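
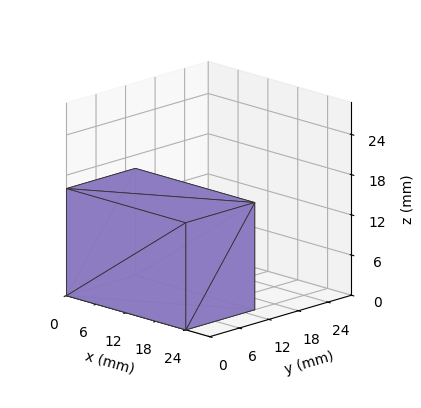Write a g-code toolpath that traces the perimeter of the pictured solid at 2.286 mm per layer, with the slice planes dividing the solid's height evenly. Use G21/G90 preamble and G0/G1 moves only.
Reading the render: the shape is a rectangular box, roughly 24 × 14 mm footprint and 16 mm tall (dimensions read to the nearest mm from the axis ticks). For the g-code, the solid's height is divided into equal slices at the stated Δz and each level perimeter traced with G1 moves after a G0 lift.

; perimeter-only toolpath
G21 ; units = mm
G90 ; absolute positioning
G28 ; home
; layer 1
G0 Z2.286
G0 X0.000 Y0.000
G1 X24.000 Y0.000
G1 X24.000 Y14.000
G1 X0.000 Y14.000
G1 X0.000 Y0.000
; layer 2
G0 Z4.571
G0 X0.000 Y0.000
G1 X24.000 Y0.000
G1 X24.000 Y14.000
G1 X0.000 Y14.000
G1 X0.000 Y0.000
; layer 3
G0 Z6.857
G0 X0.000 Y0.000
G1 X24.000 Y0.000
G1 X24.000 Y14.000
G1 X0.000 Y14.000
G1 X0.000 Y0.000
; layer 4
G0 Z9.143
G0 X0.000 Y0.000
G1 X24.000 Y0.000
G1 X24.000 Y14.000
G1 X0.000 Y14.000
G1 X0.000 Y0.000
; layer 5
G0 Z11.429
G0 X0.000 Y0.000
G1 X24.000 Y0.000
G1 X24.000 Y14.000
G1 X0.000 Y14.000
G1 X0.000 Y0.000
; layer 6
G0 Z13.714
G0 X0.000 Y0.000
G1 X24.000 Y0.000
G1 X24.000 Y14.000
G1 X0.000 Y14.000
G1 X0.000 Y0.000
; layer 7
G0 Z16.000
G0 X0.000 Y0.000
G1 X24.000 Y0.000
G1 X24.000 Y14.000
G1 X0.000 Y14.000
G1 X0.000 Y0.000
M2 ; end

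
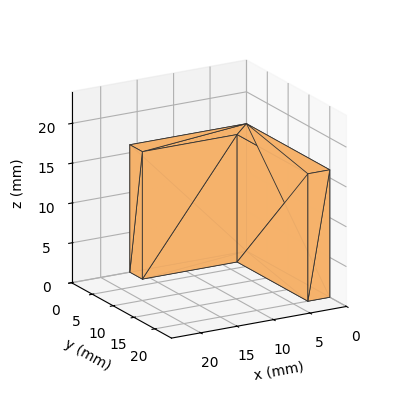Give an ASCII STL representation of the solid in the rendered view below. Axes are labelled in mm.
Reading the render: the shape is an L-shaped prism: outer 16 × 20 mm, arm thicknesses ≈ 3 mm (horizontal) and 3 mm (vertical), extruded 16 mm in z (dimensions read to the nearest mm from the axis ticks). For the STL, each face is triangulated and given an outward normal.

solid part
  facet normal 0.0000 0.0000 -1.0000
    outer loop
      vertex 16.00 3.00 0.00
      vertex 16.00 0.00 0.00
      vertex 0.00 0.00 0.00
    endloop
  endfacet
  facet normal 0.0000 0.0000 -1.0000
    outer loop
      vertex 3.00 3.00 0.00
      vertex 16.00 3.00 0.00
      vertex 0.00 0.00 0.00
    endloop
  endfacet
  facet normal 0.0000 0.0000 -1.0000
    outer loop
      vertex 3.00 20.00 0.00
      vertex 3.00 3.00 0.00
      vertex 0.00 0.00 0.00
    endloop
  endfacet
  facet normal 0.0000 0.0000 -1.0000
    outer loop
      vertex 0.00 20.00 0.00
      vertex 3.00 20.00 0.00
      vertex 0.00 0.00 0.00
    endloop
  endfacet
  facet normal 0.0000 0.0000 1.0000
    outer loop
      vertex 0.00 0.00 16.00
      vertex 16.00 0.00 16.00
      vertex 16.00 3.00 16.00
    endloop
  endfacet
  facet normal 0.0000 0.0000 1.0000
    outer loop
      vertex 0.00 0.00 16.00
      vertex 16.00 3.00 16.00
      vertex 3.00 3.00 16.00
    endloop
  endfacet
  facet normal 0.0000 0.0000 1.0000
    outer loop
      vertex 0.00 0.00 16.00
      vertex 3.00 3.00 16.00
      vertex 3.00 20.00 16.00
    endloop
  endfacet
  facet normal 0.0000 0.0000 1.0000
    outer loop
      vertex 0.00 0.00 16.00
      vertex 3.00 20.00 16.00
      vertex 0.00 20.00 16.00
    endloop
  endfacet
  facet normal 0.0000 -1.0000 0.0000
    outer loop
      vertex 0.00 0.00 0.00
      vertex 16.00 0.00 0.00
      vertex 16.00 0.00 16.00
    endloop
  endfacet
  facet normal 0.0000 -1.0000 0.0000
    outer loop
      vertex 0.00 0.00 0.00
      vertex 16.00 0.00 16.00
      vertex 0.00 0.00 16.00
    endloop
  endfacet
  facet normal 1.0000 0.0000 0.0000
    outer loop
      vertex 16.00 0.00 0.00
      vertex 16.00 3.00 0.00
      vertex 16.00 3.00 16.00
    endloop
  endfacet
  facet normal 1.0000 0.0000 0.0000
    outer loop
      vertex 16.00 0.00 0.00
      vertex 16.00 3.00 16.00
      vertex 16.00 0.00 16.00
    endloop
  endfacet
  facet normal 0.0000 1.0000 0.0000
    outer loop
      vertex 16.00 3.00 0.00
      vertex 3.00 3.00 0.00
      vertex 3.00 3.00 16.00
    endloop
  endfacet
  facet normal 0.0000 1.0000 0.0000
    outer loop
      vertex 16.00 3.00 0.00
      vertex 3.00 3.00 16.00
      vertex 16.00 3.00 16.00
    endloop
  endfacet
  facet normal 1.0000 0.0000 0.0000
    outer loop
      vertex 3.00 3.00 0.00
      vertex 3.00 20.00 0.00
      vertex 3.00 20.00 16.00
    endloop
  endfacet
  facet normal 1.0000 0.0000 0.0000
    outer loop
      vertex 3.00 3.00 0.00
      vertex 3.00 20.00 16.00
      vertex 3.00 3.00 16.00
    endloop
  endfacet
  facet normal 0.0000 1.0000 0.0000
    outer loop
      vertex 3.00 20.00 0.00
      vertex 0.00 20.00 0.00
      vertex 0.00 20.00 16.00
    endloop
  endfacet
  facet normal 0.0000 1.0000 0.0000
    outer loop
      vertex 3.00 20.00 0.00
      vertex 0.00 20.00 16.00
      vertex 3.00 20.00 16.00
    endloop
  endfacet
  facet normal -1.0000 0.0000 0.0000
    outer loop
      vertex 0.00 20.00 0.00
      vertex 0.00 0.00 0.00
      vertex 0.00 0.00 16.00
    endloop
  endfacet
  facet normal -1.0000 0.0000 0.0000
    outer loop
      vertex 0.00 20.00 0.00
      vertex 0.00 0.00 16.00
      vertex 0.00 20.00 16.00
    endloop
  endfacet
endsolid part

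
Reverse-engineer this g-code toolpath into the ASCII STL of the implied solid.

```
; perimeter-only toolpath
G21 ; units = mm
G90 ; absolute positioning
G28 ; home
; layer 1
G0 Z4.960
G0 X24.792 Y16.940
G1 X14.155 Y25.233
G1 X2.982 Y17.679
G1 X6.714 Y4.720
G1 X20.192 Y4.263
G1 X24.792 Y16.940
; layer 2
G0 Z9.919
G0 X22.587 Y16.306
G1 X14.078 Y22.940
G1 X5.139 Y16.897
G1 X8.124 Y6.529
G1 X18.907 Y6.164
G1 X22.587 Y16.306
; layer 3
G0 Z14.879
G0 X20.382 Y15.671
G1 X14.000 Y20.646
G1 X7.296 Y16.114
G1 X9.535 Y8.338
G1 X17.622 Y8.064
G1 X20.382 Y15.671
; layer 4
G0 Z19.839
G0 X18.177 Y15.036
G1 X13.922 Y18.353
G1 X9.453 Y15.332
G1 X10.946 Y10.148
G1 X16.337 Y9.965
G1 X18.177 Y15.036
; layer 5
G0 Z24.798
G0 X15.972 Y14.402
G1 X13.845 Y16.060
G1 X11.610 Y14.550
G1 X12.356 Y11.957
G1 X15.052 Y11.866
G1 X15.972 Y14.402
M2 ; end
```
solid part
  facet normal 0.0000 0.0000 -1.0000
    outer loop
      vertex 0.825 18.462 0.000
      vertex 14.233 27.526 0.000
      vertex 26.997 17.575 0.000
    endloop
  endfacet
  facet normal 0.0000 0.0000 -1.0000
    outer loop
      vertex 5.303 2.910 0.000
      vertex 0.825 18.462 0.000
      vertex 26.997 17.575 0.000
    endloop
  endfacet
  facet normal 0.0000 0.0000 -1.0000
    outer loop
      vertex 21.477 2.362 0.000
      vertex 5.303 2.910 0.000
      vertex 26.997 17.575 0.000
    endloop
  endfacet
  facet normal 0.5758 0.7386 0.3505
    outer loop
      vertex 26.997 17.575 0.000
      vertex 14.233 27.526 0.000
      vertex 13.767 13.767 29.758
    endloop
  endfacet
  facet normal -0.5245 0.7759 0.3505
    outer loop
      vertex 14.233 27.526 0.000
      vertex 0.825 18.462 0.000
      vertex 13.767 13.767 29.758
    endloop
  endfacet
  facet normal -0.9000 -0.2591 0.3505
    outer loop
      vertex 0.825 18.462 0.000
      vertex 5.303 2.910 0.000
      vertex 13.767 13.767 29.758
    endloop
  endfacet
  facet normal -0.0317 -0.9360 0.3505
    outer loop
      vertex 5.303 2.910 0.000
      vertex 21.477 2.362 0.000
      vertex 13.767 13.767 29.758
    endloop
  endfacet
  facet normal 0.8804 -0.3194 0.3505
    outer loop
      vertex 21.477 2.362 0.000
      vertex 26.997 17.575 0.000
      vertex 13.767 13.767 29.758
    endloop
  endfacet
endsolid part

The G0 Z moves step by Δz≈4.960 mm. The G1 loops shrink linearly with z, so the solid tapers from its base footprint up to z≈29.8. Closing with a flat bottom cap and the tapered top and triangulating gives 8 facets — a regular 5-sided pyramid, base circumscribed radius ≈ 13.8 mm, apex at z ≈ 29.8 mm.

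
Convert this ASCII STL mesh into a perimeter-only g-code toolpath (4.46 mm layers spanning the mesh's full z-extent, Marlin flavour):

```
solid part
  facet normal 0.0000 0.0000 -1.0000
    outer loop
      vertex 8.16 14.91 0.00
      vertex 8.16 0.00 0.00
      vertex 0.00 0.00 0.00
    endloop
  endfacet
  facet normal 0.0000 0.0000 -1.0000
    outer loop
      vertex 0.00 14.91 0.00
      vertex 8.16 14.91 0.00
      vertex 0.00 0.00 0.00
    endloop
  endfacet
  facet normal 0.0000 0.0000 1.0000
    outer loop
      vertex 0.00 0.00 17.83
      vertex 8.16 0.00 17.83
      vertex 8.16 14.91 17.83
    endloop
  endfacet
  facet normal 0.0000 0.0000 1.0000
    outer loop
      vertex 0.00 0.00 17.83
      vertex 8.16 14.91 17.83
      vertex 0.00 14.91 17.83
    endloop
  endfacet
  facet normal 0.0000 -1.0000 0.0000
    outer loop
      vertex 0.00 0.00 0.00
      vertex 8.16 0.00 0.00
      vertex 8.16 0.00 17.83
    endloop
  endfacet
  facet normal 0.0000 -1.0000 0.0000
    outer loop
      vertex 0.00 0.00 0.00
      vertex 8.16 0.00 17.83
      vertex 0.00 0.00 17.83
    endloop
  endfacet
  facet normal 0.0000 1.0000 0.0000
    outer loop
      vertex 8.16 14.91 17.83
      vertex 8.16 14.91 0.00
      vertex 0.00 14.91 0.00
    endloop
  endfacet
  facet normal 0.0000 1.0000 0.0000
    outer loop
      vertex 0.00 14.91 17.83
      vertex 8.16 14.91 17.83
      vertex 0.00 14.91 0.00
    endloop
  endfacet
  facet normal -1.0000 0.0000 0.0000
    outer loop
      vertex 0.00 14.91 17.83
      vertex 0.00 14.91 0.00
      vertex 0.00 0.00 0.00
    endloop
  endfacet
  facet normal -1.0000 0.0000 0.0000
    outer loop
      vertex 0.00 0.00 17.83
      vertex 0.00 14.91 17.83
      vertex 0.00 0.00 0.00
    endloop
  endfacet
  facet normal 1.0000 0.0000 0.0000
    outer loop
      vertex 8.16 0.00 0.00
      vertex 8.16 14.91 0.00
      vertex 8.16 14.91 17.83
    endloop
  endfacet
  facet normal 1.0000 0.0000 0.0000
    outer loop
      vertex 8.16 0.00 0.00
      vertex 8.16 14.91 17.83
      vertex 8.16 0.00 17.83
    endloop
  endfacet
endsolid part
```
; perimeter-only toolpath
G21 ; units = mm
G90 ; absolute positioning
G28 ; home
; layer 1
G0 Z4.46
G0 X0.00 Y0.00
G1 X8.16 Y0.00
G1 X8.16 Y14.91
G1 X0.00 Y14.91
G1 X0.00 Y0.00
; layer 2
G0 Z8.91
G0 X0.00 Y0.00
G1 X8.16 Y0.00
G1 X8.16 Y14.91
G1 X0.00 Y14.91
G1 X0.00 Y0.00
; layer 3
G0 Z13.37
G0 X0.00 Y0.00
G1 X8.16 Y0.00
G1 X8.16 Y14.91
G1 X0.00 Y14.91
G1 X0.00 Y0.00
; layer 4
G0 Z17.83
G0 X0.00 Y0.00
G1 X8.16 Y0.00
G1 X8.16 Y14.91
G1 X0.00 Y14.91
G1 X0.00 Y0.00
M2 ; end

The solid is a rectangular box, roughly 8.16 × 14.9 mm footprint and 17.8 mm tall. Slicing at Δz = 4.46 mm — 4 equal slices spanning the solid's height, so layer i sits at z = i·h/4 — gives 4 non-empty perimeters. Each is a 4-segment closed polygon; G0 lifts to the layer z and rapids to the start vertex, then G1 traces the edges.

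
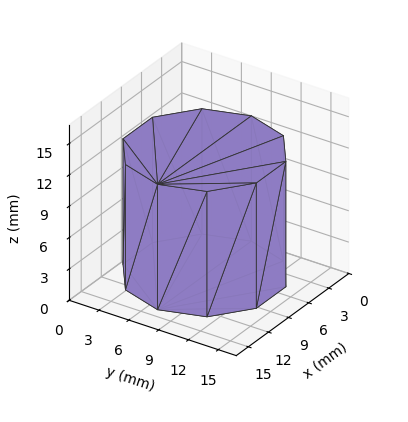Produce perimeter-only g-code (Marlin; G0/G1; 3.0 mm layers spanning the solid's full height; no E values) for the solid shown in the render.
Reading the render: the shape is a regular 10-sided prism (a cylinder approximated with 10 flat sides), circumscribed radius ≈ 7 mm, height ≈ 12 mm (dimensions read to the nearest mm from the axis ticks). For the g-code, the solid's height is divided into equal slices at the stated Δz and each level perimeter traced with G1 moves after a G0 lift.

; perimeter-only toolpath
G21 ; units = mm
G90 ; absolute positioning
G28 ; home
; layer 1
G0 Z3.0
G0 X14.0 Y7.0
G1 X12.7 Y11.1
G1 X9.2 Y13.7
G1 X4.8 Y13.7
G1 X1.3 Y11.1
G1 X0.0 Y7.0
G1 X1.3 Y2.9
G1 X4.8 Y0.3
G1 X9.2 Y0.3
G1 X12.7 Y2.9
G1 X14.0 Y7.0
; layer 2
G0 Z6.0
G0 X14.0 Y7.0
G1 X12.7 Y11.1
G1 X9.2 Y13.7
G1 X4.8 Y13.7
G1 X1.3 Y11.1
G1 X0.0 Y7.0
G1 X1.3 Y2.9
G1 X4.8 Y0.3
G1 X9.2 Y0.3
G1 X12.7 Y2.9
G1 X14.0 Y7.0
; layer 3
G0 Z9.0
G0 X14.0 Y7.0
G1 X12.7 Y11.1
G1 X9.2 Y13.7
G1 X4.8 Y13.7
G1 X1.3 Y11.1
G1 X0.0 Y7.0
G1 X1.3 Y2.9
G1 X4.8 Y0.3
G1 X9.2 Y0.3
G1 X12.7 Y2.9
G1 X14.0 Y7.0
; layer 4
G0 Z12.0
G0 X14.0 Y7.0
G1 X12.7 Y11.1
G1 X9.2 Y13.7
G1 X4.8 Y13.7
G1 X1.3 Y11.1
G1 X0.0 Y7.0
G1 X1.3 Y2.9
G1 X4.8 Y0.3
G1 X9.2 Y0.3
G1 X12.7 Y2.9
G1 X14.0 Y7.0
M2 ; end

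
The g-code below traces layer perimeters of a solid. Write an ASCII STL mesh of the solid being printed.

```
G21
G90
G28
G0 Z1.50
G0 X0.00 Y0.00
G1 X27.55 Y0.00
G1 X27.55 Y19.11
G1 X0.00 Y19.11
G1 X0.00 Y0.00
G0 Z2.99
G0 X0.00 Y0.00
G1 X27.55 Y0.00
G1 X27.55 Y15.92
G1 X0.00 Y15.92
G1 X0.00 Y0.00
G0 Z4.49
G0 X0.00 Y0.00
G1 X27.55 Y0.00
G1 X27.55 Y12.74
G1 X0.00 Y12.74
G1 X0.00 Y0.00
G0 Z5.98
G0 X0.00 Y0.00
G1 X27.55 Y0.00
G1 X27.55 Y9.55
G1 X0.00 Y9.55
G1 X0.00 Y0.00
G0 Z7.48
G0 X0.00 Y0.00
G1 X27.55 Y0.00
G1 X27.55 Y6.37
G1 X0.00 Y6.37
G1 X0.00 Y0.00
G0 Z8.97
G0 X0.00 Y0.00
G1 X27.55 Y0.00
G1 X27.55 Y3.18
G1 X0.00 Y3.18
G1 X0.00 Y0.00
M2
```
solid part
  facet normal 0.0000 0.0000 -1.0000
    outer loop
      vertex 27.55 22.29 0.00
      vertex 27.55 0.00 0.00
      vertex 0.00 0.00 0.00
    endloop
  endfacet
  facet normal 0.0000 0.0000 -1.0000
    outer loop
      vertex 0.00 22.29 0.00
      vertex 27.55 22.29 0.00
      vertex 0.00 0.00 0.00
    endloop
  endfacet
  facet normal 0.0000 -1.0000 0.0000
    outer loop
      vertex 0.00 0.00 0.00
      vertex 27.55 0.00 0.00
      vertex 27.55 0.00 10.47
    endloop
  endfacet
  facet normal 0.0000 -1.0000 0.0000
    outer loop
      vertex 0.00 0.00 0.00
      vertex 27.55 0.00 10.47
      vertex 0.00 0.00 10.47
    endloop
  endfacet
  facet normal 0.0000 0.4252 0.9051
    outer loop
      vertex 0.00 0.00 10.47
      vertex 27.55 0.00 10.47
      vertex 27.55 22.29 0.00
    endloop
  endfacet
  facet normal 0.0000 0.4252 0.9051
    outer loop
      vertex 0.00 0.00 10.47
      vertex 27.55 22.29 0.00
      vertex 0.00 22.29 0.00
    endloop
  endfacet
  facet normal -1.0000 0.0000 0.0000
    outer loop
      vertex 0.00 0.00 10.47
      vertex 0.00 22.29 0.00
      vertex 0.00 0.00 0.00
    endloop
  endfacet
  facet normal 1.0000 0.0000 0.0000
    outer loop
      vertex 27.55 0.00 0.00
      vertex 27.55 22.29 0.00
      vertex 27.55 0.00 10.47
    endloop
  endfacet
endsolid part

The G0 Z moves step by Δz≈1.50 mm. The G1 loops shrink linearly with z, so the solid tapers from its base footprint up to z≈10.5. Closing with a flat bottom cap and the tapered top and triangulating gives 8 facets — a wedge (ramp): 27.6 × 22.3 mm base, rising to 10.5 mm along the y=0 edge and sloping linearly to z=0 at y=22.3.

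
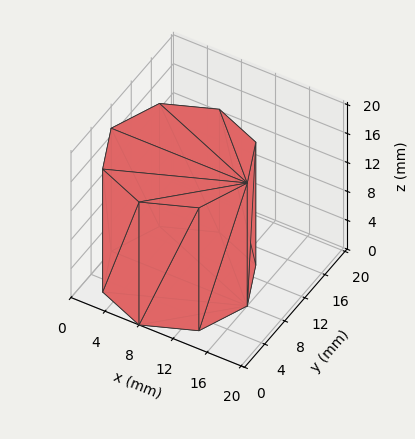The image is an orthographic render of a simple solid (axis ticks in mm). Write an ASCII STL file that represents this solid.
Reading the render: the shape is a regular 8-sided prism (a cylinder approximated with 8 flat sides), circumscribed radius ≈ 8 mm, height ≈ 17 mm (dimensions read to the nearest mm from the axis ticks). For the STL, each face is triangulated and given an outward normal.

solid part
  facet normal 0.0000 0.0000 -1.0000
    outer loop
      vertex 8.00 16.00 0.00
      vertex 13.66 13.66 0.00
      vertex 16.00 8.00 0.00
    endloop
  endfacet
  facet normal 0.0000 0.0000 -1.0000
    outer loop
      vertex 2.34 13.66 0.00
      vertex 8.00 16.00 0.00
      vertex 16.00 8.00 0.00
    endloop
  endfacet
  facet normal 0.0000 0.0000 -1.0000
    outer loop
      vertex 0.00 8.00 0.00
      vertex 2.34 13.66 0.00
      vertex 16.00 8.00 0.00
    endloop
  endfacet
  facet normal 0.0000 0.0000 -1.0000
    outer loop
      vertex 2.34 2.34 0.00
      vertex 0.00 8.00 0.00
      vertex 16.00 8.00 0.00
    endloop
  endfacet
  facet normal 0.0000 0.0000 -1.0000
    outer loop
      vertex 8.00 0.00 0.00
      vertex 2.34 2.34 0.00
      vertex 16.00 8.00 0.00
    endloop
  endfacet
  facet normal 0.0000 0.0000 -1.0000
    outer loop
      vertex 13.66 2.34 0.00
      vertex 8.00 0.00 0.00
      vertex 16.00 8.00 0.00
    endloop
  endfacet
  facet normal 0.0000 0.0000 1.0000
    outer loop
      vertex 16.00 8.00 17.00
      vertex 13.66 13.66 17.00
      vertex 8.00 16.00 17.00
    endloop
  endfacet
  facet normal 0.0000 0.0000 1.0000
    outer loop
      vertex 16.00 8.00 17.00
      vertex 8.00 16.00 17.00
      vertex 2.34 13.66 17.00
    endloop
  endfacet
  facet normal 0.0000 0.0000 1.0000
    outer loop
      vertex 16.00 8.00 17.00
      vertex 2.34 13.66 17.00
      vertex 0.00 8.00 17.00
    endloop
  endfacet
  facet normal 0.0000 0.0000 1.0000
    outer loop
      vertex 16.00 8.00 17.00
      vertex 0.00 8.00 17.00
      vertex 2.34 2.34 17.00
    endloop
  endfacet
  facet normal 0.0000 0.0000 1.0000
    outer loop
      vertex 16.00 8.00 17.00
      vertex 2.34 2.34 17.00
      vertex 8.00 0.00 17.00
    endloop
  endfacet
  facet normal 0.0000 0.0000 1.0000
    outer loop
      vertex 16.00 8.00 17.00
      vertex 8.00 0.00 17.00
      vertex 13.66 2.34 17.00
    endloop
  endfacet
  facet normal 0.9241 0.3821 0.0000
    outer loop
      vertex 16.00 8.00 0.00
      vertex 13.66 13.66 0.00
      vertex 13.66 13.66 17.00
    endloop
  endfacet
  facet normal 0.9241 0.3821 0.0000
    outer loop
      vertex 16.00 8.00 0.00
      vertex 13.66 13.66 17.00
      vertex 16.00 8.00 17.00
    endloop
  endfacet
  facet normal 0.3821 0.9241 0.0000
    outer loop
      vertex 13.66 13.66 0.00
      vertex 8.00 16.00 0.00
      vertex 8.00 16.00 17.00
    endloop
  endfacet
  facet normal 0.3821 0.9241 0.0000
    outer loop
      vertex 13.66 13.66 0.00
      vertex 8.00 16.00 17.00
      vertex 13.66 13.66 17.00
    endloop
  endfacet
  facet normal -0.3821 0.9241 0.0000
    outer loop
      vertex 8.00 16.00 0.00
      vertex 2.34 13.66 0.00
      vertex 2.34 13.66 17.00
    endloop
  endfacet
  facet normal -0.3821 0.9241 0.0000
    outer loop
      vertex 8.00 16.00 0.00
      vertex 2.34 13.66 17.00
      vertex 8.00 16.00 17.00
    endloop
  endfacet
  facet normal -0.9241 0.3821 0.0000
    outer loop
      vertex 2.34 13.66 0.00
      vertex 0.00 8.00 0.00
      vertex 0.00 8.00 17.00
    endloop
  endfacet
  facet normal -0.9241 0.3821 0.0000
    outer loop
      vertex 2.34 13.66 0.00
      vertex 0.00 8.00 17.00
      vertex 2.34 13.66 17.00
    endloop
  endfacet
  facet normal -0.9241 -0.3821 0.0000
    outer loop
      vertex 0.00 8.00 0.00
      vertex 2.34 2.34 0.00
      vertex 2.34 2.34 17.00
    endloop
  endfacet
  facet normal -0.9241 -0.3821 0.0000
    outer loop
      vertex 0.00 8.00 0.00
      vertex 2.34 2.34 17.00
      vertex 0.00 8.00 17.00
    endloop
  endfacet
  facet normal -0.3821 -0.9241 0.0000
    outer loop
      vertex 2.34 2.34 0.00
      vertex 8.00 0.00 0.00
      vertex 8.00 0.00 17.00
    endloop
  endfacet
  facet normal -0.3821 -0.9241 0.0000
    outer loop
      vertex 2.34 2.34 0.00
      vertex 8.00 0.00 17.00
      vertex 2.34 2.34 17.00
    endloop
  endfacet
  facet normal 0.3821 -0.9241 0.0000
    outer loop
      vertex 8.00 0.00 0.00
      vertex 13.66 2.34 0.00
      vertex 13.66 2.34 17.00
    endloop
  endfacet
  facet normal 0.3821 -0.9241 0.0000
    outer loop
      vertex 8.00 0.00 0.00
      vertex 13.66 2.34 17.00
      vertex 8.00 0.00 17.00
    endloop
  endfacet
  facet normal 0.9241 -0.3821 0.0000
    outer loop
      vertex 13.66 2.34 0.00
      vertex 16.00 8.00 0.00
      vertex 16.00 8.00 17.00
    endloop
  endfacet
  facet normal 0.9241 -0.3821 0.0000
    outer loop
      vertex 13.66 2.34 0.00
      vertex 16.00 8.00 17.00
      vertex 13.66 2.34 17.00
    endloop
  endfacet
endsolid part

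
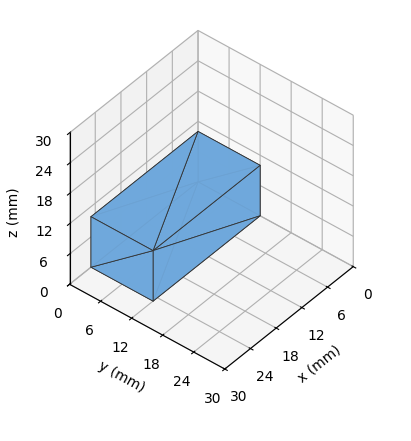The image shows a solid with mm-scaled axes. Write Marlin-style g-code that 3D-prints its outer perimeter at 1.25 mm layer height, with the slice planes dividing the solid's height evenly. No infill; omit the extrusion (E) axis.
Reading the render: the shape is a rectangular box, roughly 25 × 12 mm footprint and 10 mm tall (dimensions read to the nearest mm from the axis ticks). For the g-code, the solid's height is divided into equal slices at the stated Δz and each level perimeter traced with G1 moves after a G0 lift.

; perimeter-only toolpath
G21 ; units = mm
G90 ; absolute positioning
G28 ; home
; layer 1
G0 Z1.25
G0 X0.00 Y0.00
G1 X25.00 Y0.00
G1 X25.00 Y12.00
G1 X0.00 Y12.00
G1 X0.00 Y0.00
; layer 2
G0 Z2.50
G0 X0.00 Y0.00
G1 X25.00 Y0.00
G1 X25.00 Y12.00
G1 X0.00 Y12.00
G1 X0.00 Y0.00
; layer 3
G0 Z3.75
G0 X0.00 Y0.00
G1 X25.00 Y0.00
G1 X25.00 Y12.00
G1 X0.00 Y12.00
G1 X0.00 Y0.00
; layer 4
G0 Z5.00
G0 X0.00 Y0.00
G1 X25.00 Y0.00
G1 X25.00 Y12.00
G1 X0.00 Y12.00
G1 X0.00 Y0.00
; layer 5
G0 Z6.25
G0 X0.00 Y0.00
G1 X25.00 Y0.00
G1 X25.00 Y12.00
G1 X0.00 Y12.00
G1 X0.00 Y0.00
; layer 6
G0 Z7.50
G0 X0.00 Y0.00
G1 X25.00 Y0.00
G1 X25.00 Y12.00
G1 X0.00 Y12.00
G1 X0.00 Y0.00
; layer 7
G0 Z8.75
G0 X0.00 Y0.00
G1 X25.00 Y0.00
G1 X25.00 Y12.00
G1 X0.00 Y12.00
G1 X0.00 Y0.00
; layer 8
G0 Z10.00
G0 X0.00 Y0.00
G1 X25.00 Y0.00
G1 X25.00 Y12.00
G1 X0.00 Y12.00
G1 X0.00 Y0.00
M2 ; end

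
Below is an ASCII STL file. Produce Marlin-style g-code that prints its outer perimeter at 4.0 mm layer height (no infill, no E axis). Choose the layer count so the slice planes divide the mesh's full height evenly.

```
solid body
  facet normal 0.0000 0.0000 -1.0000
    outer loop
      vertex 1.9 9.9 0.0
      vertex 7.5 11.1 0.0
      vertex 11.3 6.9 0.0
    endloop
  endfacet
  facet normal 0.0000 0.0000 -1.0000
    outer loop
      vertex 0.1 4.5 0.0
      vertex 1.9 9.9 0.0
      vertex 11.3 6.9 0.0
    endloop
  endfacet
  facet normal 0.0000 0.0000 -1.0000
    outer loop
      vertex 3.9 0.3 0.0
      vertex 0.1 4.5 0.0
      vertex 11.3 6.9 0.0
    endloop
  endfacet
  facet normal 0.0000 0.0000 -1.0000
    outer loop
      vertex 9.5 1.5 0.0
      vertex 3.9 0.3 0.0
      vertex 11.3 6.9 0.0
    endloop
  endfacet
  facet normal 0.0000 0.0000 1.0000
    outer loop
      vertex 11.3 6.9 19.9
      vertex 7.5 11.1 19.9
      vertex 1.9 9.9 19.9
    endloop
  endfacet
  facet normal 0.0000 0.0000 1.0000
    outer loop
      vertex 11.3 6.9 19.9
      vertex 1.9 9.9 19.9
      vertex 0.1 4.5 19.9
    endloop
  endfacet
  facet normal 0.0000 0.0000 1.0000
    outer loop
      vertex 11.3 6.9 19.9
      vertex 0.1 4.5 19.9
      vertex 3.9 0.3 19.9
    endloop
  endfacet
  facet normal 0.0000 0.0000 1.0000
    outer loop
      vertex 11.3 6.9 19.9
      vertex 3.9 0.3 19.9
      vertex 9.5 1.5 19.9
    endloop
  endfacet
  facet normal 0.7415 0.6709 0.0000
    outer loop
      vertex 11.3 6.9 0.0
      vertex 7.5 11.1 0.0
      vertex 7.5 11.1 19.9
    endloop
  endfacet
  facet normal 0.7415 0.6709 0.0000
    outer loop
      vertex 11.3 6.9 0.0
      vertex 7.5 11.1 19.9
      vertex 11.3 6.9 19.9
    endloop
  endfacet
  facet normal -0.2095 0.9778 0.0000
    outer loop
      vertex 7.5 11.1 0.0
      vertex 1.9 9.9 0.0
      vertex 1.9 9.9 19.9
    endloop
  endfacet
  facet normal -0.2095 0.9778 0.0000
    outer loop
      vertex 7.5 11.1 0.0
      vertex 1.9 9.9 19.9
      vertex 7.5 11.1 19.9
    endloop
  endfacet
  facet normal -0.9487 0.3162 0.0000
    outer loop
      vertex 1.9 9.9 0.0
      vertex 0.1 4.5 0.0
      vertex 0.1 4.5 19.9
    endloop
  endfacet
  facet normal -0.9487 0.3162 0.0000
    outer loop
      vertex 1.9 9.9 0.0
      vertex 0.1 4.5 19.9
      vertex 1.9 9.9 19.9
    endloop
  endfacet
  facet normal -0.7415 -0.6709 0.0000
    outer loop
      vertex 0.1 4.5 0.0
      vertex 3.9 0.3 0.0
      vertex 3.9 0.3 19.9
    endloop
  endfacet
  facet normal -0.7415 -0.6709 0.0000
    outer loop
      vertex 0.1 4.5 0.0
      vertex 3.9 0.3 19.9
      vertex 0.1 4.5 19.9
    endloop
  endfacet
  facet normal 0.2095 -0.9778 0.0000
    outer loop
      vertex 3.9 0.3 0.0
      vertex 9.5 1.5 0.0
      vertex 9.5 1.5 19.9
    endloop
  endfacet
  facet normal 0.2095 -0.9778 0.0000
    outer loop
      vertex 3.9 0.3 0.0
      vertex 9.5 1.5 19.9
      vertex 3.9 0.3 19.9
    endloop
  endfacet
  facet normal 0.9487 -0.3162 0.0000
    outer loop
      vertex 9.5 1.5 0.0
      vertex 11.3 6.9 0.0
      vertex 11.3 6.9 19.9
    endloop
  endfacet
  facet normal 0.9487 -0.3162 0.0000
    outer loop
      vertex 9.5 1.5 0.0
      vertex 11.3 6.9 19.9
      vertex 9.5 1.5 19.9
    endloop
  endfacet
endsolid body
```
; perimeter-only toolpath
G21 ; units = mm
G90 ; absolute positioning
G28 ; home
; layer 1
G0 Z4.0
G0 X11.3 Y6.9
G1 X7.5 Y11.1
G1 X1.9 Y9.9
G1 X0.1 Y4.5
G1 X3.9 Y0.3
G1 X9.5 Y1.5
G1 X11.3 Y6.9
; layer 2
G0 Z8.0
G0 X11.3 Y6.9
G1 X7.5 Y11.1
G1 X1.9 Y9.9
G1 X0.1 Y4.5
G1 X3.9 Y0.3
G1 X9.5 Y1.5
G1 X11.3 Y6.9
; layer 3
G0 Z11.9
G0 X11.3 Y6.9
G1 X7.5 Y11.1
G1 X1.9 Y9.9
G1 X0.1 Y4.5
G1 X3.9 Y0.3
G1 X9.5 Y1.5
G1 X11.3 Y6.9
; layer 4
G0 Z15.9
G0 X11.3 Y6.9
G1 X7.5 Y11.1
G1 X1.9 Y9.9
G1 X0.1 Y4.5
G1 X3.9 Y0.3
G1 X9.5 Y1.5
G1 X11.3 Y6.9
; layer 5
G0 Z19.9
G0 X11.3 Y6.9
G1 X7.5 Y11.1
G1 X1.9 Y9.9
G1 X0.1 Y4.5
G1 X3.9 Y0.3
G1 X9.5 Y1.5
G1 X11.3 Y6.9
M2 ; end

The solid is a regular 6-sided prism (a cylinder approximated with 6 flat sides), circumscribed radius ≈ 5.7 mm, height ≈ 19.9 mm. Slicing at Δz = 4.0 mm — 5 equal slices spanning the solid's height, so layer i sits at z = i·h/5 — gives 5 non-empty perimeters. Each is a 6-segment closed polygon; G0 lifts to the layer z and rapids to the start vertex, then G1 traces the edges.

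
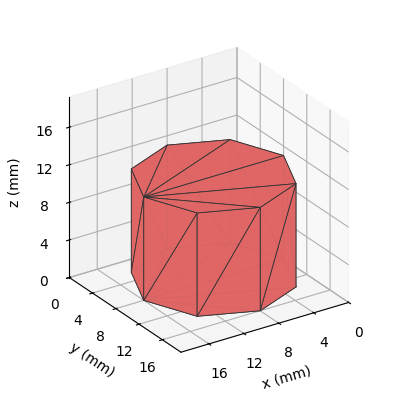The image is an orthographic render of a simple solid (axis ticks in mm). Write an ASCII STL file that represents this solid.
Reading the render: the shape is a regular 8-sided prism (a cylinder approximated with 8 flat sides), circumscribed radius ≈ 8 mm, height ≈ 11 mm (dimensions read to the nearest mm from the axis ticks). For the STL, each face is triangulated and given an outward normal.

solid part
  facet normal 0.0000 0.0000 -1.0000
    outer loop
      vertex 8.000 16.000 0.000
      vertex 13.657 13.657 0.000
      vertex 16.000 8.000 0.000
    endloop
  endfacet
  facet normal 0.0000 0.0000 -1.0000
    outer loop
      vertex 2.343 13.657 0.000
      vertex 8.000 16.000 0.000
      vertex 16.000 8.000 0.000
    endloop
  endfacet
  facet normal 0.0000 0.0000 -1.0000
    outer loop
      vertex 0.000 8.000 0.000
      vertex 2.343 13.657 0.000
      vertex 16.000 8.000 0.000
    endloop
  endfacet
  facet normal 0.0000 0.0000 -1.0000
    outer loop
      vertex 2.343 2.343 0.000
      vertex 0.000 8.000 0.000
      vertex 16.000 8.000 0.000
    endloop
  endfacet
  facet normal 0.0000 0.0000 -1.0000
    outer loop
      vertex 8.000 0.000 0.000
      vertex 2.343 2.343 0.000
      vertex 16.000 8.000 0.000
    endloop
  endfacet
  facet normal 0.0000 0.0000 -1.0000
    outer loop
      vertex 13.657 2.343 0.000
      vertex 8.000 0.000 0.000
      vertex 16.000 8.000 0.000
    endloop
  endfacet
  facet normal 0.0000 0.0000 1.0000
    outer loop
      vertex 16.000 8.000 11.000
      vertex 13.657 13.657 11.000
      vertex 8.000 16.000 11.000
    endloop
  endfacet
  facet normal 0.0000 0.0000 1.0000
    outer loop
      vertex 16.000 8.000 11.000
      vertex 8.000 16.000 11.000
      vertex 2.343 13.657 11.000
    endloop
  endfacet
  facet normal 0.0000 0.0000 1.0000
    outer loop
      vertex 16.000 8.000 11.000
      vertex 2.343 13.657 11.000
      vertex 0.000 8.000 11.000
    endloop
  endfacet
  facet normal 0.0000 0.0000 1.0000
    outer loop
      vertex 16.000 8.000 11.000
      vertex 0.000 8.000 11.000
      vertex 2.343 2.343 11.000
    endloop
  endfacet
  facet normal 0.0000 0.0000 1.0000
    outer loop
      vertex 16.000 8.000 11.000
      vertex 2.343 2.343 11.000
      vertex 8.000 0.000 11.000
    endloop
  endfacet
  facet normal 0.0000 0.0000 1.0000
    outer loop
      vertex 16.000 8.000 11.000
      vertex 8.000 0.000 11.000
      vertex 13.657 2.343 11.000
    endloop
  endfacet
  facet normal 0.9239 0.3827 0.0000
    outer loop
      vertex 16.000 8.000 0.000
      vertex 13.657 13.657 0.000
      vertex 13.657 13.657 11.000
    endloop
  endfacet
  facet normal 0.9239 0.3827 0.0000
    outer loop
      vertex 16.000 8.000 0.000
      vertex 13.657 13.657 11.000
      vertex 16.000 8.000 11.000
    endloop
  endfacet
  facet normal 0.3827 0.9239 0.0000
    outer loop
      vertex 13.657 13.657 0.000
      vertex 8.000 16.000 0.000
      vertex 8.000 16.000 11.000
    endloop
  endfacet
  facet normal 0.3827 0.9239 0.0000
    outer loop
      vertex 13.657 13.657 0.000
      vertex 8.000 16.000 11.000
      vertex 13.657 13.657 11.000
    endloop
  endfacet
  facet normal -0.3827 0.9239 0.0000
    outer loop
      vertex 8.000 16.000 0.000
      vertex 2.343 13.657 0.000
      vertex 2.343 13.657 11.000
    endloop
  endfacet
  facet normal -0.3827 0.9239 0.0000
    outer loop
      vertex 8.000 16.000 0.000
      vertex 2.343 13.657 11.000
      vertex 8.000 16.000 11.000
    endloop
  endfacet
  facet normal -0.9239 0.3827 0.0000
    outer loop
      vertex 2.343 13.657 0.000
      vertex 0.000 8.000 0.000
      vertex 0.000 8.000 11.000
    endloop
  endfacet
  facet normal -0.9239 0.3827 0.0000
    outer loop
      vertex 2.343 13.657 0.000
      vertex 0.000 8.000 11.000
      vertex 2.343 13.657 11.000
    endloop
  endfacet
  facet normal -0.9239 -0.3827 0.0000
    outer loop
      vertex 0.000 8.000 0.000
      vertex 2.343 2.343 0.000
      vertex 2.343 2.343 11.000
    endloop
  endfacet
  facet normal -0.9239 -0.3827 0.0000
    outer loop
      vertex 0.000 8.000 0.000
      vertex 2.343 2.343 11.000
      vertex 0.000 8.000 11.000
    endloop
  endfacet
  facet normal -0.3827 -0.9239 0.0000
    outer loop
      vertex 2.343 2.343 0.000
      vertex 8.000 0.000 0.000
      vertex 8.000 0.000 11.000
    endloop
  endfacet
  facet normal -0.3827 -0.9239 0.0000
    outer loop
      vertex 2.343 2.343 0.000
      vertex 8.000 0.000 11.000
      vertex 2.343 2.343 11.000
    endloop
  endfacet
  facet normal 0.3827 -0.9239 0.0000
    outer loop
      vertex 8.000 0.000 0.000
      vertex 13.657 2.343 0.000
      vertex 13.657 2.343 11.000
    endloop
  endfacet
  facet normal 0.3827 -0.9239 0.0000
    outer loop
      vertex 8.000 0.000 0.000
      vertex 13.657 2.343 11.000
      vertex 8.000 0.000 11.000
    endloop
  endfacet
  facet normal 0.9239 -0.3827 0.0000
    outer loop
      vertex 13.657 2.343 0.000
      vertex 16.000 8.000 0.000
      vertex 16.000 8.000 11.000
    endloop
  endfacet
  facet normal 0.9239 -0.3827 0.0000
    outer loop
      vertex 13.657 2.343 0.000
      vertex 16.000 8.000 11.000
      vertex 13.657 2.343 11.000
    endloop
  endfacet
endsolid part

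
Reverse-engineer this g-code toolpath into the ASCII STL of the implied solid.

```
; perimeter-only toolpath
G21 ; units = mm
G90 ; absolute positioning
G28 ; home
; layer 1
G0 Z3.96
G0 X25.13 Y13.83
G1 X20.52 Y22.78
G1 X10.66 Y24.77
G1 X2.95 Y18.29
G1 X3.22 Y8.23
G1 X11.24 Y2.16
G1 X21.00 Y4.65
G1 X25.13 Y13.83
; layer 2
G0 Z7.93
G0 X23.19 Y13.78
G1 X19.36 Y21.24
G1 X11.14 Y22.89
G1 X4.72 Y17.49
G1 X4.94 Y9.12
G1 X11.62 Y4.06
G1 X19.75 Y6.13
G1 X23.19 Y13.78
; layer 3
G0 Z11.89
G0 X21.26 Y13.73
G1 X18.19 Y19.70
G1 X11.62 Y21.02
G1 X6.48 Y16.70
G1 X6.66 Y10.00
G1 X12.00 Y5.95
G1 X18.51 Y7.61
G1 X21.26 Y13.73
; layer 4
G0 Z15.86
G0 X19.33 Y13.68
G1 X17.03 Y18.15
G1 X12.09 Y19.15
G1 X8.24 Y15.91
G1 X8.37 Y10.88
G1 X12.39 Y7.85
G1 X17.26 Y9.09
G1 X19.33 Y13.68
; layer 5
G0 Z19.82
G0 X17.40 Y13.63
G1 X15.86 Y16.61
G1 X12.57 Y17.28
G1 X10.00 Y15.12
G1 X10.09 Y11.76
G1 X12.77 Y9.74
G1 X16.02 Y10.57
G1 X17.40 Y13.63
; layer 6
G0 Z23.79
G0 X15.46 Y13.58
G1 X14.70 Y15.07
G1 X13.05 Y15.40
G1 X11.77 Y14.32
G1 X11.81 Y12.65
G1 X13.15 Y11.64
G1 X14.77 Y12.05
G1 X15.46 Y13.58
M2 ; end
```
solid part
  facet normal 0.0000 0.0000 -1.0000
    outer loop
      vertex 10.18 26.64 0.00
      vertex 21.69 24.32 0.00
      vertex 27.06 13.88 0.00
    endloop
  endfacet
  facet normal 0.0000 0.0000 -1.0000
    outer loop
      vertex 1.19 19.08 0.00
      vertex 10.18 26.64 0.00
      vertex 27.06 13.88 0.00
    endloop
  endfacet
  facet normal 0.0000 0.0000 -1.0000
    outer loop
      vertex 1.50 7.35 0.00
      vertex 1.19 19.08 0.00
      vertex 27.06 13.88 0.00
    endloop
  endfacet
  facet normal 0.0000 0.0000 -1.0000
    outer loop
      vertex 10.86 0.27 0.00
      vertex 1.50 7.35 0.00
      vertex 27.06 13.88 0.00
    endloop
  endfacet
  facet normal 0.0000 0.0000 -1.0000
    outer loop
      vertex 22.24 3.17 0.00
      vertex 10.86 0.27 0.00
      vertex 27.06 13.88 0.00
    endloop
  endfacet
  facet normal 0.8141 0.4188 0.4022
    outer loop
      vertex 27.06 13.88 0.00
      vertex 21.69 24.32 0.00
      vertex 13.53 13.53 27.75
    endloop
  endfacet
  facet normal 0.1809 0.8975 0.4022
    outer loop
      vertex 21.69 24.32 0.00
      vertex 10.18 26.64 0.00
      vertex 13.53 13.53 27.75
    endloop
  endfacet
  facet normal -0.5893 0.7007 0.4022
    outer loop
      vertex 10.18 26.64 0.00
      vertex 1.19 19.08 0.00
      vertex 13.53 13.53 27.75
    endloop
  endfacet
  facet normal -0.9152 -0.0242 0.4022
    outer loop
      vertex 1.19 19.08 0.00
      vertex 1.50 7.35 0.00
      vertex 13.53 13.53 27.75
    endloop
  endfacet
  facet normal -0.5524 -0.7302 0.4021
    outer loop
      vertex 1.50 7.35 0.00
      vertex 10.86 0.27 0.00
      vertex 13.53 13.53 27.75
    endloop
  endfacet
  facet normal 0.2261 -0.8872 0.4022
    outer loop
      vertex 10.86 0.27 0.00
      vertex 22.24 3.17 0.00
      vertex 13.53 13.53 27.75
    endloop
  endfacet
  facet normal 0.8349 -0.3757 0.4023
    outer loop
      vertex 22.24 3.17 0.00
      vertex 27.06 13.88 0.00
      vertex 13.53 13.53 27.75
    endloop
  endfacet
endsolid part

The G0 Z moves step by Δz≈3.96 mm. The G1 loops shrink linearly with z, so the solid tapers from its base footprint up to z≈27.8. Closing with a flat bottom cap and the tapered top and triangulating gives 12 facets — a regular 7-sided pyramid, base circumscribed radius ≈ 13.5 mm, apex at z ≈ 27.8 mm.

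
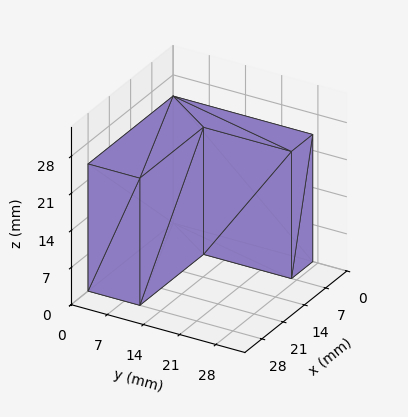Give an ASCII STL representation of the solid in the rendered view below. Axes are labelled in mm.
Reading the render: the shape is an L-shaped prism: outer 28 × 27 mm, arm thicknesses ≈ 10 mm (horizontal) and 7 mm (vertical), extruded 24 mm in z (dimensions read to the nearest mm from the axis ticks). For the STL, each face is triangulated and given an outward normal.

solid part
  facet normal 0.0000 0.0000 -1.0000
    outer loop
      vertex 28.00 10.00 0.00
      vertex 28.00 0.00 0.00
      vertex 0.00 0.00 0.00
    endloop
  endfacet
  facet normal 0.0000 0.0000 -1.0000
    outer loop
      vertex 7.00 10.00 0.00
      vertex 28.00 10.00 0.00
      vertex 0.00 0.00 0.00
    endloop
  endfacet
  facet normal 0.0000 0.0000 -1.0000
    outer loop
      vertex 7.00 27.00 0.00
      vertex 7.00 10.00 0.00
      vertex 0.00 0.00 0.00
    endloop
  endfacet
  facet normal 0.0000 0.0000 -1.0000
    outer loop
      vertex 0.00 27.00 0.00
      vertex 7.00 27.00 0.00
      vertex 0.00 0.00 0.00
    endloop
  endfacet
  facet normal 0.0000 0.0000 1.0000
    outer loop
      vertex 0.00 0.00 24.00
      vertex 28.00 0.00 24.00
      vertex 28.00 10.00 24.00
    endloop
  endfacet
  facet normal 0.0000 0.0000 1.0000
    outer loop
      vertex 0.00 0.00 24.00
      vertex 28.00 10.00 24.00
      vertex 7.00 10.00 24.00
    endloop
  endfacet
  facet normal 0.0000 0.0000 1.0000
    outer loop
      vertex 0.00 0.00 24.00
      vertex 7.00 10.00 24.00
      vertex 7.00 27.00 24.00
    endloop
  endfacet
  facet normal 0.0000 0.0000 1.0000
    outer loop
      vertex 0.00 0.00 24.00
      vertex 7.00 27.00 24.00
      vertex 0.00 27.00 24.00
    endloop
  endfacet
  facet normal 0.0000 -1.0000 0.0000
    outer loop
      vertex 0.00 0.00 0.00
      vertex 28.00 0.00 0.00
      vertex 28.00 0.00 24.00
    endloop
  endfacet
  facet normal 0.0000 -1.0000 0.0000
    outer loop
      vertex 0.00 0.00 0.00
      vertex 28.00 0.00 24.00
      vertex 0.00 0.00 24.00
    endloop
  endfacet
  facet normal 1.0000 0.0000 0.0000
    outer loop
      vertex 28.00 0.00 0.00
      vertex 28.00 10.00 0.00
      vertex 28.00 10.00 24.00
    endloop
  endfacet
  facet normal 1.0000 0.0000 0.0000
    outer loop
      vertex 28.00 0.00 0.00
      vertex 28.00 10.00 24.00
      vertex 28.00 0.00 24.00
    endloop
  endfacet
  facet normal 0.0000 1.0000 0.0000
    outer loop
      vertex 28.00 10.00 0.00
      vertex 7.00 10.00 0.00
      vertex 7.00 10.00 24.00
    endloop
  endfacet
  facet normal 0.0000 1.0000 0.0000
    outer loop
      vertex 28.00 10.00 0.00
      vertex 7.00 10.00 24.00
      vertex 28.00 10.00 24.00
    endloop
  endfacet
  facet normal 1.0000 0.0000 0.0000
    outer loop
      vertex 7.00 10.00 0.00
      vertex 7.00 27.00 0.00
      vertex 7.00 27.00 24.00
    endloop
  endfacet
  facet normal 1.0000 0.0000 0.0000
    outer loop
      vertex 7.00 10.00 0.00
      vertex 7.00 27.00 24.00
      vertex 7.00 10.00 24.00
    endloop
  endfacet
  facet normal 0.0000 1.0000 0.0000
    outer loop
      vertex 7.00 27.00 0.00
      vertex 0.00 27.00 0.00
      vertex 0.00 27.00 24.00
    endloop
  endfacet
  facet normal 0.0000 1.0000 0.0000
    outer loop
      vertex 7.00 27.00 0.00
      vertex 0.00 27.00 24.00
      vertex 7.00 27.00 24.00
    endloop
  endfacet
  facet normal -1.0000 0.0000 0.0000
    outer loop
      vertex 0.00 27.00 0.00
      vertex 0.00 0.00 0.00
      vertex 0.00 0.00 24.00
    endloop
  endfacet
  facet normal -1.0000 0.0000 0.0000
    outer loop
      vertex 0.00 27.00 0.00
      vertex 0.00 0.00 24.00
      vertex 0.00 27.00 24.00
    endloop
  endfacet
endsolid part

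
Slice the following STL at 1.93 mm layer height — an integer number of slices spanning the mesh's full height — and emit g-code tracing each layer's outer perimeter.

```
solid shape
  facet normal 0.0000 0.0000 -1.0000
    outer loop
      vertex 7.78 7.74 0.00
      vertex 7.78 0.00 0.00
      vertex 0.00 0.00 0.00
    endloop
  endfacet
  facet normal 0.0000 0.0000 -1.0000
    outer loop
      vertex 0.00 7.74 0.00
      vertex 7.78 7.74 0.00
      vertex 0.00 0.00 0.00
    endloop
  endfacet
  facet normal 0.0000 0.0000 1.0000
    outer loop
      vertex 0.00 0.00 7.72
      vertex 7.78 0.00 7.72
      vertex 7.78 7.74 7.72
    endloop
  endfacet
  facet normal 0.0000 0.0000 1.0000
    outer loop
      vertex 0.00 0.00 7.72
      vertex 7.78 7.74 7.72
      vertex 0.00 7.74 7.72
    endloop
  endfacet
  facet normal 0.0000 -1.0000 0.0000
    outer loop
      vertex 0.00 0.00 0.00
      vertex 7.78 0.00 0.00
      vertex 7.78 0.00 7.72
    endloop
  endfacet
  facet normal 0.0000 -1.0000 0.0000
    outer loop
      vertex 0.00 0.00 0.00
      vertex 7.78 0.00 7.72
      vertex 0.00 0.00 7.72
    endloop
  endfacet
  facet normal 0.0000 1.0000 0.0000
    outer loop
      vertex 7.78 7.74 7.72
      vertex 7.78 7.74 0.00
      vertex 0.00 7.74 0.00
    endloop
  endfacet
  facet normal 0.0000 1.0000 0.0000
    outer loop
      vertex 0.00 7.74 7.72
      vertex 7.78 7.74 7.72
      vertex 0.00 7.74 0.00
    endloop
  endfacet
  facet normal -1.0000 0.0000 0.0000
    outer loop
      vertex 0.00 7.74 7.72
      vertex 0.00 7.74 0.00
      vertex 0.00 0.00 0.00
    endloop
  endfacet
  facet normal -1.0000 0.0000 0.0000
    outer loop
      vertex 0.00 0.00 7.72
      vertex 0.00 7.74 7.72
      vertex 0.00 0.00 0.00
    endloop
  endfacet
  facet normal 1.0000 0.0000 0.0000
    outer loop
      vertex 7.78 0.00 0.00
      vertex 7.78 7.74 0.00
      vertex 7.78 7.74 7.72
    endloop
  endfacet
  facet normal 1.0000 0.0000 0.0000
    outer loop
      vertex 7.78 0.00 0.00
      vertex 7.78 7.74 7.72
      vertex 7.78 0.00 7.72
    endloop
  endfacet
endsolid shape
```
; perimeter-only toolpath
G21 ; units = mm
G90 ; absolute positioning
G28 ; home
; layer 1
G0 Z1.93
G0 X0.00 Y0.00
G1 X7.78 Y0.00
G1 X7.78 Y7.74
G1 X0.00 Y7.74
G1 X0.00 Y0.00
; layer 2
G0 Z3.86
G0 X0.00 Y0.00
G1 X7.78 Y0.00
G1 X7.78 Y7.74
G1 X0.00 Y7.74
G1 X0.00 Y0.00
; layer 3
G0 Z5.79
G0 X0.00 Y0.00
G1 X7.78 Y0.00
G1 X7.78 Y7.74
G1 X0.00 Y7.74
G1 X0.00 Y0.00
; layer 4
G0 Z7.72
G0 X0.00 Y0.00
G1 X7.78 Y0.00
G1 X7.78 Y7.74
G1 X0.00 Y7.74
G1 X0.00 Y0.00
M2 ; end

The solid is a rectangular box, roughly 7.78 × 7.74 mm footprint and 7.72 mm tall. Slicing at Δz = 1.93 mm — 4 equal slices spanning the solid's height, so layer i sits at z = i·h/4 — gives 4 non-empty perimeters. Each is a 4-segment closed polygon; G0 lifts to the layer z and rapids to the start vertex, then G1 traces the edges.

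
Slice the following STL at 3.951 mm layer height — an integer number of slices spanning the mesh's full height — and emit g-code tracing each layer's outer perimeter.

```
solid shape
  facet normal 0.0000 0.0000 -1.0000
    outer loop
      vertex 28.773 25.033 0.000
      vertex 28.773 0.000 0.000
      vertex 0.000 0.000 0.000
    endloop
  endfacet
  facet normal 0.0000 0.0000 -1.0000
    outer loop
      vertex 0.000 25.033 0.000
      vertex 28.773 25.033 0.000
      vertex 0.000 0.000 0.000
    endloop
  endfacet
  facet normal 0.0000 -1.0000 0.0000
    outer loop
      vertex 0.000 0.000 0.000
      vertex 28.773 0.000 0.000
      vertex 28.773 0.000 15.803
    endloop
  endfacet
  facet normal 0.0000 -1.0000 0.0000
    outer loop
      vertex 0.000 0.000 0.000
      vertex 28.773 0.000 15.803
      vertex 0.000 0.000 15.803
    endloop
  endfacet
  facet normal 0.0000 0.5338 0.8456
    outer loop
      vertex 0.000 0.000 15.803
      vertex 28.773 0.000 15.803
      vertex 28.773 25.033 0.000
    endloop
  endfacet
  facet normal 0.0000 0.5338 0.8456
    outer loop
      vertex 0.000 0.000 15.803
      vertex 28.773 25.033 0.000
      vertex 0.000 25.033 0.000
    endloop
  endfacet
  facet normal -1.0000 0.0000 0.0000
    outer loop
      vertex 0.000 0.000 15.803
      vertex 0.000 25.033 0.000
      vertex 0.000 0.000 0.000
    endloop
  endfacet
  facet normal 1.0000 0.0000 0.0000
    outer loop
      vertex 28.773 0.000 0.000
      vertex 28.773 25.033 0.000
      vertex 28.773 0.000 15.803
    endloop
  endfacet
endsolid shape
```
; perimeter-only toolpath
G21 ; units = mm
G90 ; absolute positioning
G28 ; home
; layer 1
G0 Z3.951
G0 X0.000 Y0.000
G1 X28.773 Y0.000
G1 X28.773 Y18.775
G1 X0.000 Y18.775
G1 X0.000 Y0.000
; layer 2
G0 Z7.902
G0 X0.000 Y0.000
G1 X28.773 Y0.000
G1 X28.773 Y12.517
G1 X0.000 Y12.517
G1 X0.000 Y0.000
; layer 3
G0 Z11.852
G0 X0.000 Y0.000
G1 X28.773 Y0.000
G1 X28.773 Y6.258
G1 X0.000 Y6.258
G1 X0.000 Y0.000
M2 ; end

The solid is a wedge (ramp): 28.8 × 25 mm base, rising to 15.8 mm along the y=0 edge and sloping linearly to z=0 at y=25. Slicing at Δz = 3.951 mm — 4 equal slices spanning the solid's height, so layer i sits at z = i·h/4 — gives 3 non-empty perimeters. Each is a 4-segment closed polygon; G0 lifts to the layer z and rapids to the start vertex, then G1 traces the edges. The cross-section shrinks linearly with z (the slice at the apex is degenerate and omitted).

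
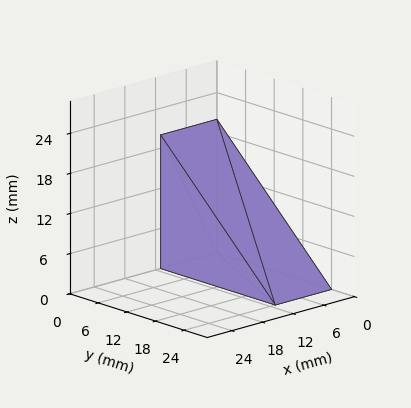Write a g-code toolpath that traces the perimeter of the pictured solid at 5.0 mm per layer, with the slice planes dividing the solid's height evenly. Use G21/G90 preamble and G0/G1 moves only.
Reading the render: the shape is a wedge (ramp): 11 × 24 mm base, rising to 20 mm along the y=0 edge and sloping linearly to z=0 at y=24 (dimensions read to the nearest mm from the axis ticks). For the g-code, the solid's height is divided into equal slices at the stated Δz and each level perimeter traced with G1 moves after a G0 lift.

; perimeter-only toolpath
G21 ; units = mm
G90 ; absolute positioning
G28 ; home
; layer 1
G0 Z5.0
G0 X0.0 Y0.0
G1 X11.0 Y0.0
G1 X11.0 Y18.0
G1 X0.0 Y18.0
G1 X0.0 Y0.0
; layer 2
G0 Z10.0
G0 X0.0 Y0.0
G1 X11.0 Y0.0
G1 X11.0 Y12.0
G1 X0.0 Y12.0
G1 X0.0 Y0.0
; layer 3
G0 Z15.0
G0 X0.0 Y0.0
G1 X11.0 Y0.0
G1 X11.0 Y6.0
G1 X0.0 Y6.0
G1 X0.0 Y0.0
M2 ; end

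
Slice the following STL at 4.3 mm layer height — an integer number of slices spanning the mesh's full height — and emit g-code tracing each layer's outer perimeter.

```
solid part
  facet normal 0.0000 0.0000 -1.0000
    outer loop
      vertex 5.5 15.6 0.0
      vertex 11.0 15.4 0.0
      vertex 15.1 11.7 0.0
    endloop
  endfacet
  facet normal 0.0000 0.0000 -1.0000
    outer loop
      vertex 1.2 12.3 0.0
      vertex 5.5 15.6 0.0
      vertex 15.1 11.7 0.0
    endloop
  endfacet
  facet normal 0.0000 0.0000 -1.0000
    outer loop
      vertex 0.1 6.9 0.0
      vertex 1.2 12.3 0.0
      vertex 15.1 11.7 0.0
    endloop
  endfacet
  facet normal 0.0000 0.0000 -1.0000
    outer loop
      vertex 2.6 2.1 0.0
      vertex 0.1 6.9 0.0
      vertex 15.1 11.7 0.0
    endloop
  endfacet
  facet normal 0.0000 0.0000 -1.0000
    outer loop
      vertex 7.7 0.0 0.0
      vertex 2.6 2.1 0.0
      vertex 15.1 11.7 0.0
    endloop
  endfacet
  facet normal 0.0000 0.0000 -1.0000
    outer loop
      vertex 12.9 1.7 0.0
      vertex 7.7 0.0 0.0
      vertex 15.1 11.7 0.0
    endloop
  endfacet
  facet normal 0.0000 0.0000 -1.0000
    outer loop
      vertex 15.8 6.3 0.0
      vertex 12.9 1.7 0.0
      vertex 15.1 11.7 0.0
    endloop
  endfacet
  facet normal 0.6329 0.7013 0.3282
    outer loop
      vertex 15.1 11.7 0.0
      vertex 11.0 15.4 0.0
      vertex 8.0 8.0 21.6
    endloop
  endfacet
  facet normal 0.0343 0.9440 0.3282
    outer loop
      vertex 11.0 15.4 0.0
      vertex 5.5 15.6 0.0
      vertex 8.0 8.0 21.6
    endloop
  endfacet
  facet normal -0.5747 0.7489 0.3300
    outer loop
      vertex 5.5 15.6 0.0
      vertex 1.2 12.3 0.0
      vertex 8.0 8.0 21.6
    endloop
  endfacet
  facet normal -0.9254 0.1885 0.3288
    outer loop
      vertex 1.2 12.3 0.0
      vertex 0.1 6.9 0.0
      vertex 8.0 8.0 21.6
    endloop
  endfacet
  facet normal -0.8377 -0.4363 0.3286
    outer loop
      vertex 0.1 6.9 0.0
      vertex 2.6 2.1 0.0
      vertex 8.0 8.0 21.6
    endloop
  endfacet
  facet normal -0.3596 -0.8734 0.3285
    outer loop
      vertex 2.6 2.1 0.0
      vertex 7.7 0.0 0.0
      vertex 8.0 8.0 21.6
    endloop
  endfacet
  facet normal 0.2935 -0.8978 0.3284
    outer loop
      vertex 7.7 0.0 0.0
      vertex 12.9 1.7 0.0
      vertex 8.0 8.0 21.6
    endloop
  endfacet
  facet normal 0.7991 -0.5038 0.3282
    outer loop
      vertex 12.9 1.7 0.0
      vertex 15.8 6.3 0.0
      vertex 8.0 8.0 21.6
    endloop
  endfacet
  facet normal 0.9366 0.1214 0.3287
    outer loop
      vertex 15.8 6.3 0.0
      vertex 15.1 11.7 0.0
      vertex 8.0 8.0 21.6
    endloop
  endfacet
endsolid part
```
; perimeter-only toolpath
G21 ; units = mm
G90 ; absolute positioning
G28 ; home
; layer 1
G0 Z4.3
G0 X13.7 Y11.0
G1 X10.4 Y13.9
G1 X6.0 Y14.1
G1 X2.6 Y11.4
G1 X1.7 Y7.1
G1 X3.7 Y3.3
G1 X7.8 Y1.6
G1 X11.9 Y3.0
G1 X14.2 Y6.6
G1 X13.7 Y11.0
; layer 2
G0 Z8.6
G0 X12.3 Y10.2
G1 X9.8 Y12.4
G1 X6.5 Y12.6
G1 X3.9 Y10.6
G1 X3.3 Y7.3
G1 X4.8 Y4.5
G1 X7.8 Y3.2
G1 X10.9 Y4.2
G1 X12.7 Y7.0
G1 X12.3 Y10.2
; layer 3
G0 Z13.0
G0 X10.8 Y9.5
G1 X9.2 Y11.0
G1 X7.0 Y11.0
G1 X5.3 Y9.7
G1 X4.8 Y7.6
G1 X5.8 Y5.6
G1 X7.9 Y4.8
G1 X10.0 Y5.5
G1 X11.1 Y7.3
G1 X10.8 Y9.5
; layer 4
G0 Z17.3
G0 X9.4 Y8.7
G1 X8.6 Y9.5
G1 X7.5 Y9.5
G1 X6.6 Y8.9
G1 X6.4 Y7.8
G1 X6.9 Y6.8
G1 X7.9 Y6.4
G1 X9.0 Y6.7
G1 X9.6 Y7.7
G1 X9.4 Y8.7
M2 ; end

The solid is a regular 9-sided pyramid, base circumscribed radius ≈ 8 mm, apex at z ≈ 21.6 mm. Slicing at Δz = 4.3 mm — 5 equal slices spanning the solid's height, so layer i sits at z = i·h/5 — gives 4 non-empty perimeters. Each is a 9-segment closed polygon; G0 lifts to the layer z and rapids to the start vertex, then G1 traces the edges. The cross-section shrinks linearly with z (the slice at the apex is degenerate and omitted).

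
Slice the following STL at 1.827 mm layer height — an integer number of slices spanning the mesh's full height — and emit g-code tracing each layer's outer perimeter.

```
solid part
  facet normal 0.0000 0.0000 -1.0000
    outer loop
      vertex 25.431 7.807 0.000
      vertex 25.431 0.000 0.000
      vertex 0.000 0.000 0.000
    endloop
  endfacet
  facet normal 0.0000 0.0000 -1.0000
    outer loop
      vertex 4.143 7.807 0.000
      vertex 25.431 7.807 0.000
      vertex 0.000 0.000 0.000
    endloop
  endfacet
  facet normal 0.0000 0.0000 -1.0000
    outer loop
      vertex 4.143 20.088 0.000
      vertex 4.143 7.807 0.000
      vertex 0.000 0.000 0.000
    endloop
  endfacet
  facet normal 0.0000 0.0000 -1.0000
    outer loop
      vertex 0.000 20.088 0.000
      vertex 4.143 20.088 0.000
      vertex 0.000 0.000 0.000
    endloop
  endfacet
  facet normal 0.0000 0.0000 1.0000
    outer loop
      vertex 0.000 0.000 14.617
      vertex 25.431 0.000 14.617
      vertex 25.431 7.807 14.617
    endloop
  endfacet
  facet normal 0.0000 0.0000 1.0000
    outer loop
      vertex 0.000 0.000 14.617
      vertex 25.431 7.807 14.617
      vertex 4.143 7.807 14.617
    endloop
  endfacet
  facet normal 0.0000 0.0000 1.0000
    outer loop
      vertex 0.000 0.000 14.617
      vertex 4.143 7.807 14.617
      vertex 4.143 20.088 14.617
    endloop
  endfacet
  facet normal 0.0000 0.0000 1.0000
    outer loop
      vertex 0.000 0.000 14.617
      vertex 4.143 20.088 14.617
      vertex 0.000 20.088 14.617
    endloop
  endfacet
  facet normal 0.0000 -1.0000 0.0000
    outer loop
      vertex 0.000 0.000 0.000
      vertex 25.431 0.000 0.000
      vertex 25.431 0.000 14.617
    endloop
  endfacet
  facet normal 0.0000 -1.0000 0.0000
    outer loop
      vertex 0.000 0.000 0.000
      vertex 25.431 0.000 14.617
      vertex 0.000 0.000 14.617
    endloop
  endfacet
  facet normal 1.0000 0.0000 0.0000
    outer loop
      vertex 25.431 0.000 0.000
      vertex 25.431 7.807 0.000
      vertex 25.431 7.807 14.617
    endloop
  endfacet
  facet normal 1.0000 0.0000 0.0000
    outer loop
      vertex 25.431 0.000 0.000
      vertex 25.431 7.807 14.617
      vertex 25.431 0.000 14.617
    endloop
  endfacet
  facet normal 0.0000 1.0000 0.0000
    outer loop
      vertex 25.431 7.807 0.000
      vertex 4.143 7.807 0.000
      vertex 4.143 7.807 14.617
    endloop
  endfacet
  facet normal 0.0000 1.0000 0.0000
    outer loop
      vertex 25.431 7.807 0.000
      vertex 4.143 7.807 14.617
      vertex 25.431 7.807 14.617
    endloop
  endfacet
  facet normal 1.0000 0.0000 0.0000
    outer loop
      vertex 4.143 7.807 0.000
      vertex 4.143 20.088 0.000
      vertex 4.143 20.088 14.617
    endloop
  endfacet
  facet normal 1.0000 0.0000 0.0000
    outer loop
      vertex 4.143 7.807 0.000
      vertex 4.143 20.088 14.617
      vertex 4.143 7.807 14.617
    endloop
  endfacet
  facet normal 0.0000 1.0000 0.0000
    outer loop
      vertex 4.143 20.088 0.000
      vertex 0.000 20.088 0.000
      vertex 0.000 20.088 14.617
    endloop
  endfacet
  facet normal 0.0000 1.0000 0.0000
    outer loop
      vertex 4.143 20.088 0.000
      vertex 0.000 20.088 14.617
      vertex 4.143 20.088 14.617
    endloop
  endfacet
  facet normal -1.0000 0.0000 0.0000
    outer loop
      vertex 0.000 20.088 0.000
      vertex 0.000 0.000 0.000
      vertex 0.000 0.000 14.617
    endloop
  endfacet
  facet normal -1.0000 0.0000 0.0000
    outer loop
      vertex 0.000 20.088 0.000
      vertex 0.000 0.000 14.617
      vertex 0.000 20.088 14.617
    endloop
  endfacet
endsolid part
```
; perimeter-only toolpath
G21 ; units = mm
G90 ; absolute positioning
G28 ; home
; layer 1
G0 Z1.827
G0 X0.000 Y0.000
G1 X25.431 Y0.000
G1 X25.431 Y7.807
G1 X4.143 Y7.807
G1 X4.143 Y20.088
G1 X0.000 Y20.088
G1 X0.000 Y0.000
; layer 2
G0 Z3.654
G0 X0.000 Y0.000
G1 X25.431 Y0.000
G1 X25.431 Y7.807
G1 X4.143 Y7.807
G1 X4.143 Y20.088
G1 X0.000 Y20.088
G1 X0.000 Y0.000
; layer 3
G0 Z5.481
G0 X0.000 Y0.000
G1 X25.431 Y0.000
G1 X25.431 Y7.807
G1 X4.143 Y7.807
G1 X4.143 Y20.088
G1 X0.000 Y20.088
G1 X0.000 Y0.000
; layer 4
G0 Z7.309
G0 X0.000 Y0.000
G1 X25.431 Y0.000
G1 X25.431 Y7.807
G1 X4.143 Y7.807
G1 X4.143 Y20.088
G1 X0.000 Y20.088
G1 X0.000 Y0.000
; layer 5
G0 Z9.136
G0 X0.000 Y0.000
G1 X25.431 Y0.000
G1 X25.431 Y7.807
G1 X4.143 Y7.807
G1 X4.143 Y20.088
G1 X0.000 Y20.088
G1 X0.000 Y0.000
; layer 6
G0 Z10.963
G0 X0.000 Y0.000
G1 X25.431 Y0.000
G1 X25.431 Y7.807
G1 X4.143 Y7.807
G1 X4.143 Y20.088
G1 X0.000 Y20.088
G1 X0.000 Y0.000
; layer 7
G0 Z12.790
G0 X0.000 Y0.000
G1 X25.431 Y0.000
G1 X25.431 Y7.807
G1 X4.143 Y7.807
G1 X4.143 Y20.088
G1 X0.000 Y20.088
G1 X0.000 Y0.000
; layer 8
G0 Z14.617
G0 X0.000 Y0.000
G1 X25.431 Y0.000
G1 X25.431 Y7.807
G1 X4.143 Y7.807
G1 X4.143 Y20.088
G1 X0.000 Y20.088
G1 X0.000 Y0.000
M2 ; end

The solid is an L-shaped prism: outer 25.4 × 20.1 mm, arm thicknesses ≈ 7.81 mm (horizontal) and 4.14 mm (vertical), extruded 14.6 mm in z. Slicing at Δz = 1.827 mm — 8 equal slices spanning the solid's height, so layer i sits at z = i·h/8 — gives 8 non-empty perimeters. Each is a 6-segment closed polygon; G0 lifts to the layer z and rapids to the start vertex, then G1 traces the edges.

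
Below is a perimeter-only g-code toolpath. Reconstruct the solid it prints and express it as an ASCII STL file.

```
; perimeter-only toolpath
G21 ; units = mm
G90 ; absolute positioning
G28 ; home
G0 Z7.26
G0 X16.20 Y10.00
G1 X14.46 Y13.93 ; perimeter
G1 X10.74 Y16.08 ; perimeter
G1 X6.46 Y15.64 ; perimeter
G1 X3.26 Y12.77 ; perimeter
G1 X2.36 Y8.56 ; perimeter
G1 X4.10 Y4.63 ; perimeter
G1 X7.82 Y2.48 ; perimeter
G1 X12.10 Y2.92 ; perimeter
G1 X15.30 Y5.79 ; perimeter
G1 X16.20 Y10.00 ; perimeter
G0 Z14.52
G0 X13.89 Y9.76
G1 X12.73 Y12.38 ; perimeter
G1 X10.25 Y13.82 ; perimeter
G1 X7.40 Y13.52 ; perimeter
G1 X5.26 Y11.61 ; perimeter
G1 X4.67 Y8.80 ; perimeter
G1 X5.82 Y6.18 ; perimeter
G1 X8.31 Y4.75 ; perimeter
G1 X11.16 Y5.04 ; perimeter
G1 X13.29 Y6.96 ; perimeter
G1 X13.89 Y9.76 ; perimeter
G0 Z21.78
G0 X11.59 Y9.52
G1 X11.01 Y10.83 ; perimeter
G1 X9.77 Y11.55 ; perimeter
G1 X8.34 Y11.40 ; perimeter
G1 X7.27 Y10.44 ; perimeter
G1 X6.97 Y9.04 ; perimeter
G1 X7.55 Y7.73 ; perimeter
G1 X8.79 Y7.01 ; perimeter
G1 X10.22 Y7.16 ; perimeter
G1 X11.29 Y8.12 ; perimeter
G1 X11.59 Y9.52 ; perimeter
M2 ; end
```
solid part
  facet normal 0.0000 0.0000 -1.0000
    outer loop
      vertex 11.22 18.35 0.00
      vertex 16.19 15.48 0.00
      vertex 18.51 10.24 0.00
    endloop
  endfacet
  facet normal 0.0000 0.0000 -1.0000
    outer loop
      vertex 5.52 17.76 0.00
      vertex 11.22 18.35 0.00
      vertex 18.51 10.24 0.00
    endloop
  endfacet
  facet normal 0.0000 0.0000 -1.0000
    outer loop
      vertex 1.25 13.93 0.00
      vertex 5.52 17.76 0.00
      vertex 18.51 10.24 0.00
    endloop
  endfacet
  facet normal 0.0000 0.0000 -1.0000
    outer loop
      vertex 0.05 8.32 0.00
      vertex 1.25 13.93 0.00
      vertex 18.51 10.24 0.00
    endloop
  endfacet
  facet normal 0.0000 0.0000 -1.0000
    outer loop
      vertex 2.37 3.08 0.00
      vertex 0.05 8.32 0.00
      vertex 18.51 10.24 0.00
    endloop
  endfacet
  facet normal 0.0000 0.0000 -1.0000
    outer loop
      vertex 7.34 0.21 0.00
      vertex 2.37 3.08 0.00
      vertex 18.51 10.24 0.00
    endloop
  endfacet
  facet normal 0.0000 0.0000 -1.0000
    outer loop
      vertex 13.04 0.80 0.00
      vertex 7.34 0.21 0.00
      vertex 18.51 10.24 0.00
    endloop
  endfacet
  facet normal 0.0000 0.0000 -1.0000
    outer loop
      vertex 17.31 4.63 0.00
      vertex 13.04 0.80 0.00
      vertex 18.51 10.24 0.00
    endloop
  endfacet
  facet normal 0.8749 0.3873 0.2909
    outer loop
      vertex 18.51 10.24 0.00
      vertex 16.19 15.48 0.00
      vertex 9.28 9.28 29.04
    endloop
  endfacet
  facet normal 0.4785 0.8286 0.2907
    outer loop
      vertex 16.19 15.48 0.00
      vertex 11.22 18.35 0.00
      vertex 9.28 9.28 29.04
    endloop
  endfacet
  facet normal -0.0985 0.9517 0.2907
    outer loop
      vertex 11.22 18.35 0.00
      vertex 5.52 17.76 0.00
      vertex 9.28 9.28 29.04
    endloop
  endfacet
  facet normal -0.6389 0.7123 0.2907
    outer loop
      vertex 5.52 17.76 0.00
      vertex 1.25 13.93 0.00
      vertex 9.28 9.28 29.04
    endloop
  endfacet
  facet normal -0.9356 0.2001 0.2908
    outer loop
      vertex 1.25 13.93 0.00
      vertex 0.05 8.32 0.00
      vertex 9.28 9.28 29.04
    endloop
  endfacet
  facet normal -0.8749 -0.3873 0.2909
    outer loop
      vertex 0.05 8.32 0.00
      vertex 2.37 3.08 0.00
      vertex 9.28 9.28 29.04
    endloop
  endfacet
  facet normal -0.4785 -0.8286 0.2907
    outer loop
      vertex 2.37 3.08 0.00
      vertex 7.34 0.21 0.00
      vertex 9.28 9.28 29.04
    endloop
  endfacet
  facet normal 0.0985 -0.9517 0.2907
    outer loop
      vertex 7.34 0.21 0.00
      vertex 13.04 0.80 0.00
      vertex 9.28 9.28 29.04
    endloop
  endfacet
  facet normal 0.6389 -0.7123 0.2907
    outer loop
      vertex 13.04 0.80 0.00
      vertex 17.31 4.63 0.00
      vertex 9.28 9.28 29.04
    endloop
  endfacet
  facet normal 0.9356 -0.2001 0.2908
    outer loop
      vertex 17.31 4.63 0.00
      vertex 18.51 10.24 0.00
      vertex 9.28 9.28 29.04
    endloop
  endfacet
endsolid part

The G0 Z moves step by Δz≈7.26 mm. The G1 loops shrink linearly with z, so the solid tapers from its base footprint up to z≈29. Closing with a flat bottom cap and the tapered top and triangulating gives 18 facets — a regular 10-sided pyramid, base circumscribed radius ≈ 9.28 mm, apex at z ≈ 29 mm.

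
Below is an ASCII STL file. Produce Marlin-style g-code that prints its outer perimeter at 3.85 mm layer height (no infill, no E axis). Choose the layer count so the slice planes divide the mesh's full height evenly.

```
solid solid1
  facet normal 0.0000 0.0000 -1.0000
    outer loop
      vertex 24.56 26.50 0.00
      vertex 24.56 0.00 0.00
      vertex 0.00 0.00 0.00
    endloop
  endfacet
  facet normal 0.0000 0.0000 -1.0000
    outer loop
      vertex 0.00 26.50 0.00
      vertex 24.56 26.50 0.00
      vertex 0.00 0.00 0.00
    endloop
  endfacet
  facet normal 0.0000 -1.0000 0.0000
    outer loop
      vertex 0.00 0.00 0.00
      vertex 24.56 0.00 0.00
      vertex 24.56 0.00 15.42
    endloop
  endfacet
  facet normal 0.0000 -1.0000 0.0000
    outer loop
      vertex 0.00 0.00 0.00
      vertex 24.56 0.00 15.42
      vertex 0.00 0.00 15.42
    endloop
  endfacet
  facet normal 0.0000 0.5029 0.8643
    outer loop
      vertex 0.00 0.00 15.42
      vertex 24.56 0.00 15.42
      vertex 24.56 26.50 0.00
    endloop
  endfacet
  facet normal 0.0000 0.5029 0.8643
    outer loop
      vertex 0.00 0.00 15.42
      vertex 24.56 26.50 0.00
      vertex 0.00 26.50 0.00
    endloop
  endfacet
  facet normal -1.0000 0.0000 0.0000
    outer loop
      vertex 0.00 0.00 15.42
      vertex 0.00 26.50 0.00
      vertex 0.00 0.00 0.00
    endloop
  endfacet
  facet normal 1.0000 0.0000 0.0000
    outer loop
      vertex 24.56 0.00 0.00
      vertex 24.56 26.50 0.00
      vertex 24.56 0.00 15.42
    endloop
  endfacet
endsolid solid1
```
; perimeter-only toolpath
G21 ; units = mm
G90 ; absolute positioning
G28 ; home
; layer 1
G0 Z3.85
G0 X0.00 Y0.00
G1 X24.56 Y0.00
G1 X24.56 Y19.88
G1 X0.00 Y19.88
G1 X0.00 Y0.00
; layer 2
G0 Z7.71
G0 X0.00 Y0.00
G1 X24.56 Y0.00
G1 X24.56 Y13.25
G1 X0.00 Y13.25
G1 X0.00 Y0.00
; layer 3
G0 Z11.56
G0 X0.00 Y0.00
G1 X24.56 Y0.00
G1 X24.56 Y6.62
G1 X0.00 Y6.62
G1 X0.00 Y0.00
M2 ; end

The solid is a wedge (ramp): 24.6 × 26.5 mm base, rising to 15.4 mm along the y=0 edge and sloping linearly to z=0 at y=26.5. Slicing at Δz = 3.85 mm — 4 equal slices spanning the solid's height, so layer i sits at z = i·h/4 — gives 3 non-empty perimeters. Each is a 4-segment closed polygon; G0 lifts to the layer z and rapids to the start vertex, then G1 traces the edges. The cross-section shrinks linearly with z (the slice at the apex is degenerate and omitted).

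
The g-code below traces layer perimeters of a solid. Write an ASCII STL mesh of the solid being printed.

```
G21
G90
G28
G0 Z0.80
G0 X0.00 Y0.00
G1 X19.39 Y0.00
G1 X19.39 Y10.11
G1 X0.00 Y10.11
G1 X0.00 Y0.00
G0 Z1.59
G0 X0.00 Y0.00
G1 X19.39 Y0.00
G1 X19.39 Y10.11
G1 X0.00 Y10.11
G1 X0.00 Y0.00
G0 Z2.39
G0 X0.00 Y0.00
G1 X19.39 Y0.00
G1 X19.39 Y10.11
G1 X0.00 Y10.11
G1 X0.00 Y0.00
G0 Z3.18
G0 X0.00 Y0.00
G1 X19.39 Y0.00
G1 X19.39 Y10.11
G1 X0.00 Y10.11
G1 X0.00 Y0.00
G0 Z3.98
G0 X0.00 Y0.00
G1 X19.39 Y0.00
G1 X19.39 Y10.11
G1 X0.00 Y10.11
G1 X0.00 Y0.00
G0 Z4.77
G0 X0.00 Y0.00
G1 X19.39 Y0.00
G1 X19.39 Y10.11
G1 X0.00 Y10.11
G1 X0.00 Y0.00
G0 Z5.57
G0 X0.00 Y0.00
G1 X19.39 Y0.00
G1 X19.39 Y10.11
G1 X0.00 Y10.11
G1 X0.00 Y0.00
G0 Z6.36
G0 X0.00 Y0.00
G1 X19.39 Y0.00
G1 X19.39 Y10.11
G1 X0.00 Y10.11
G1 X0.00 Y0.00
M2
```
solid part
  facet normal 0.0000 0.0000 -1.0000
    outer loop
      vertex 19.39 10.11 0.00
      vertex 19.39 0.00 0.00
      vertex 0.00 0.00 0.00
    endloop
  endfacet
  facet normal 0.0000 0.0000 -1.0000
    outer loop
      vertex 0.00 10.11 0.00
      vertex 19.39 10.11 0.00
      vertex 0.00 0.00 0.00
    endloop
  endfacet
  facet normal 0.0000 0.0000 1.0000
    outer loop
      vertex 0.00 0.00 6.36
      vertex 19.39 0.00 6.36
      vertex 19.39 10.11 6.36
    endloop
  endfacet
  facet normal 0.0000 0.0000 1.0000
    outer loop
      vertex 0.00 0.00 6.36
      vertex 19.39 10.11 6.36
      vertex 0.00 10.11 6.36
    endloop
  endfacet
  facet normal 0.0000 -1.0000 0.0000
    outer loop
      vertex 0.00 0.00 0.00
      vertex 19.39 0.00 0.00
      vertex 19.39 0.00 6.36
    endloop
  endfacet
  facet normal 0.0000 -1.0000 0.0000
    outer loop
      vertex 0.00 0.00 0.00
      vertex 19.39 0.00 6.36
      vertex 0.00 0.00 6.36
    endloop
  endfacet
  facet normal 0.0000 1.0000 0.0000
    outer loop
      vertex 19.39 10.11 6.36
      vertex 19.39 10.11 0.00
      vertex 0.00 10.11 0.00
    endloop
  endfacet
  facet normal 0.0000 1.0000 0.0000
    outer loop
      vertex 0.00 10.11 6.36
      vertex 19.39 10.11 6.36
      vertex 0.00 10.11 0.00
    endloop
  endfacet
  facet normal -1.0000 0.0000 0.0000
    outer loop
      vertex 0.00 10.11 6.36
      vertex 0.00 10.11 0.00
      vertex 0.00 0.00 0.00
    endloop
  endfacet
  facet normal -1.0000 0.0000 0.0000
    outer loop
      vertex 0.00 0.00 6.36
      vertex 0.00 10.11 6.36
      vertex 0.00 0.00 0.00
    endloop
  endfacet
  facet normal 1.0000 0.0000 0.0000
    outer loop
      vertex 19.39 0.00 0.00
      vertex 19.39 10.11 0.00
      vertex 19.39 10.11 6.36
    endloop
  endfacet
  facet normal 1.0000 0.0000 0.0000
    outer loop
      vertex 19.39 0.00 0.00
      vertex 19.39 10.11 6.36
      vertex 19.39 0.00 6.36
    endloop
  endfacet
endsolid part

The G0 Z moves step by Δz≈0.80 mm. Every layer's G1 loop is the same polygon, so the solid is a straight extrusion of it from z=0 to z≈6.36. Closing with flat bottom and top caps and triangulating gives 12 facets — a rectangular box, roughly 19.4 × 10.1 mm footprint and 6.36 mm tall.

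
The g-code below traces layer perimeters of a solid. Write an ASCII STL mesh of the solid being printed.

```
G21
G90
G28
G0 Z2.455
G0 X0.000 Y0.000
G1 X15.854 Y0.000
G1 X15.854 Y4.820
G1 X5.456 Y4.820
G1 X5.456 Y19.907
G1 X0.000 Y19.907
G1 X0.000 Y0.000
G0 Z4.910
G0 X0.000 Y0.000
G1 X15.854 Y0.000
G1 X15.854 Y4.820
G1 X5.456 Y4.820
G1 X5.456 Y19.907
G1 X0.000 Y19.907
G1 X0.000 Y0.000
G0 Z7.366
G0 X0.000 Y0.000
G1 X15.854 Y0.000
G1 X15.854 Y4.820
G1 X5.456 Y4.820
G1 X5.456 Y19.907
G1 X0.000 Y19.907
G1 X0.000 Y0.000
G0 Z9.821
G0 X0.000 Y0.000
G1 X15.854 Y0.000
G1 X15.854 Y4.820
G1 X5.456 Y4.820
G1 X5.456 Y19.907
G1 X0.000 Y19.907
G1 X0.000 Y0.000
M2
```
solid part
  facet normal 0.0000 0.0000 -1.0000
    outer loop
      vertex 15.854 4.820 0.000
      vertex 15.854 0.000 0.000
      vertex 0.000 0.000 0.000
    endloop
  endfacet
  facet normal 0.0000 0.0000 -1.0000
    outer loop
      vertex 5.456 4.820 0.000
      vertex 15.854 4.820 0.000
      vertex 0.000 0.000 0.000
    endloop
  endfacet
  facet normal 0.0000 0.0000 -1.0000
    outer loop
      vertex 5.456 19.907 0.000
      vertex 5.456 4.820 0.000
      vertex 0.000 0.000 0.000
    endloop
  endfacet
  facet normal 0.0000 0.0000 -1.0000
    outer loop
      vertex 0.000 19.907 0.000
      vertex 5.456 19.907 0.000
      vertex 0.000 0.000 0.000
    endloop
  endfacet
  facet normal 0.0000 0.0000 1.0000
    outer loop
      vertex 0.000 0.000 9.821
      vertex 15.854 0.000 9.821
      vertex 15.854 4.820 9.821
    endloop
  endfacet
  facet normal 0.0000 0.0000 1.0000
    outer loop
      vertex 0.000 0.000 9.821
      vertex 15.854 4.820 9.821
      vertex 5.456 4.820 9.821
    endloop
  endfacet
  facet normal 0.0000 0.0000 1.0000
    outer loop
      vertex 0.000 0.000 9.821
      vertex 5.456 4.820 9.821
      vertex 5.456 19.907 9.821
    endloop
  endfacet
  facet normal 0.0000 0.0000 1.0000
    outer loop
      vertex 0.000 0.000 9.821
      vertex 5.456 19.907 9.821
      vertex 0.000 19.907 9.821
    endloop
  endfacet
  facet normal 0.0000 -1.0000 0.0000
    outer loop
      vertex 0.000 0.000 0.000
      vertex 15.854 0.000 0.000
      vertex 15.854 0.000 9.821
    endloop
  endfacet
  facet normal 0.0000 -1.0000 0.0000
    outer loop
      vertex 0.000 0.000 0.000
      vertex 15.854 0.000 9.821
      vertex 0.000 0.000 9.821
    endloop
  endfacet
  facet normal 1.0000 0.0000 0.0000
    outer loop
      vertex 15.854 0.000 0.000
      vertex 15.854 4.820 0.000
      vertex 15.854 4.820 9.821
    endloop
  endfacet
  facet normal 1.0000 0.0000 0.0000
    outer loop
      vertex 15.854 0.000 0.000
      vertex 15.854 4.820 9.821
      vertex 15.854 0.000 9.821
    endloop
  endfacet
  facet normal 0.0000 1.0000 0.0000
    outer loop
      vertex 15.854 4.820 0.000
      vertex 5.456 4.820 0.000
      vertex 5.456 4.820 9.821
    endloop
  endfacet
  facet normal 0.0000 1.0000 0.0000
    outer loop
      vertex 15.854 4.820 0.000
      vertex 5.456 4.820 9.821
      vertex 15.854 4.820 9.821
    endloop
  endfacet
  facet normal 1.0000 0.0000 0.0000
    outer loop
      vertex 5.456 4.820 0.000
      vertex 5.456 19.907 0.000
      vertex 5.456 19.907 9.821
    endloop
  endfacet
  facet normal 1.0000 0.0000 0.0000
    outer loop
      vertex 5.456 4.820 0.000
      vertex 5.456 19.907 9.821
      vertex 5.456 4.820 9.821
    endloop
  endfacet
  facet normal 0.0000 1.0000 0.0000
    outer loop
      vertex 5.456 19.907 0.000
      vertex 0.000 19.907 0.000
      vertex 0.000 19.907 9.821
    endloop
  endfacet
  facet normal 0.0000 1.0000 0.0000
    outer loop
      vertex 5.456 19.907 0.000
      vertex 0.000 19.907 9.821
      vertex 5.456 19.907 9.821
    endloop
  endfacet
  facet normal -1.0000 0.0000 0.0000
    outer loop
      vertex 0.000 19.907 0.000
      vertex 0.000 0.000 0.000
      vertex 0.000 0.000 9.821
    endloop
  endfacet
  facet normal -1.0000 0.0000 0.0000
    outer loop
      vertex 0.000 19.907 0.000
      vertex 0.000 0.000 9.821
      vertex 0.000 19.907 9.821
    endloop
  endfacet
endsolid part

The G0 Z moves step by Δz≈2.455 mm. Every layer's G1 loop is the same polygon, so the solid is a straight extrusion of it from z=0 to z≈9.82. Closing with flat bottom and top caps and triangulating gives 20 facets — an L-shaped prism: outer 15.9 × 19.9 mm, arm thicknesses ≈ 4.82 mm (horizontal) and 5.46 mm (vertical), extruded 9.82 mm in z.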